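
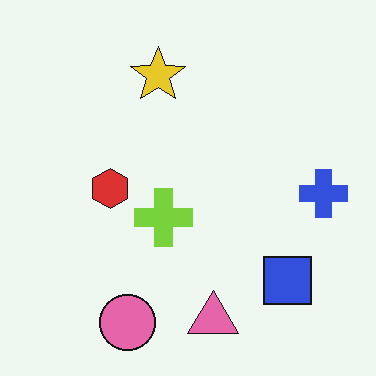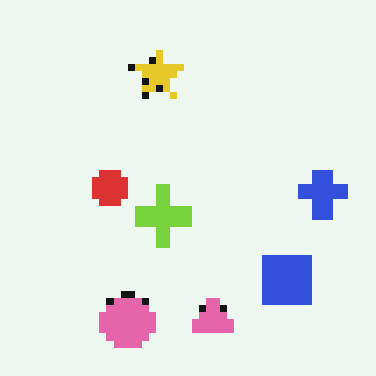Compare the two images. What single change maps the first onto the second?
The second image is the first moderately pixelated.

Shapes are reduced to large square blocks; fine edges and outlines are lost — a downscale-then-upscale (mosaic) effect.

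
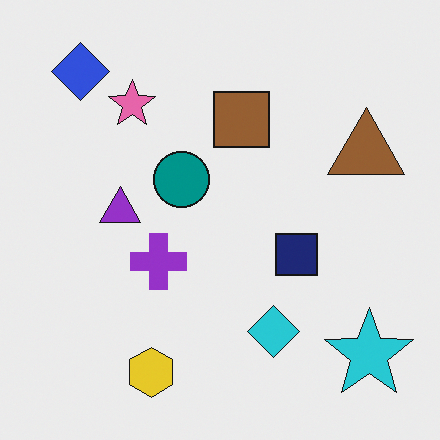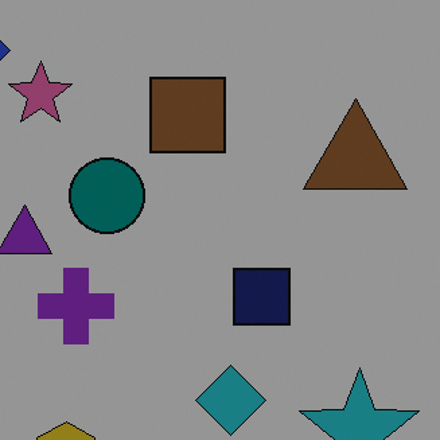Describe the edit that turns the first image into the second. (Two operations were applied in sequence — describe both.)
The second image is the first cropped slightly and scaled back up, then noticeably darkened.

The visible shapes are larger and the field of view is narrower; shapes near the original edges may be partly or wholly outside the frame — a crop-and-rescale. Every pixel — background and shapes alike — is uniformly darkened.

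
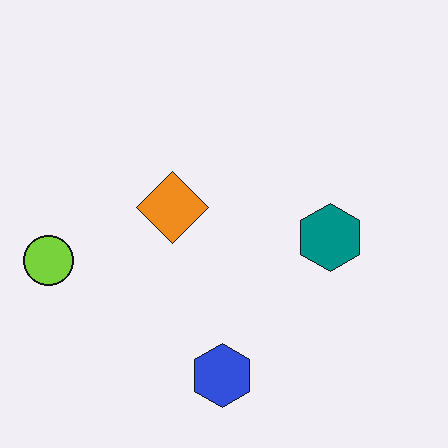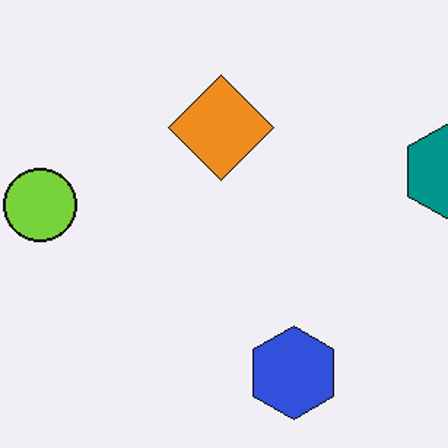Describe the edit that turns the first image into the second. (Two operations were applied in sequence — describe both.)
The transformation is: cropped to a modestly smaller region and rescaled, then JPEG-compressed with visible artifacts.

The visible shapes are larger and the field of view is narrower; shapes near the original edges may be partly or wholly outside the frame — a crop-and-rescale. Blocky 8×8 compression artifacts appear around shape edges and the flat background shows ringing — characteristic JPEG degradation.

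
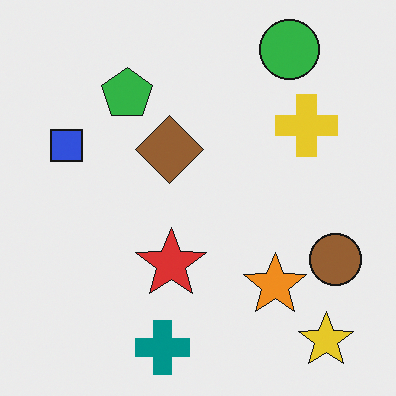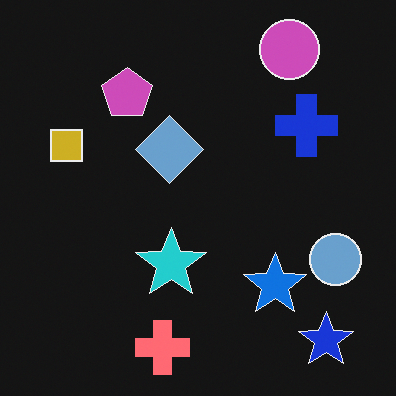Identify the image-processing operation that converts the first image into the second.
The second image is the first color-inverted (negative).

The light background has become dark and every shape's color is its complement — a photographic negative.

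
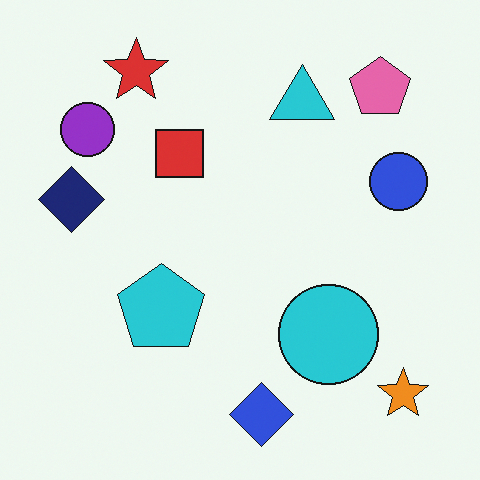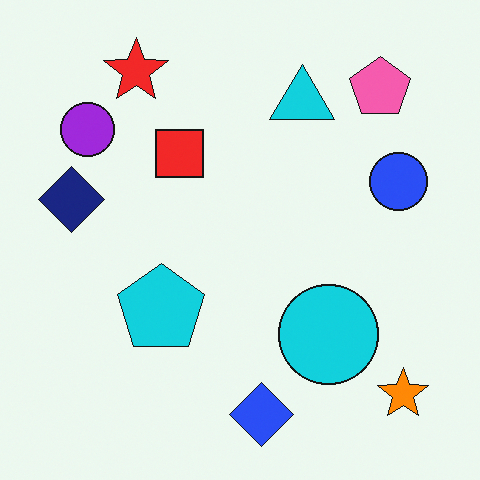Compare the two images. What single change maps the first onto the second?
The second image is the first slightly oversaturated.

All colors are more vivid — a global saturation change.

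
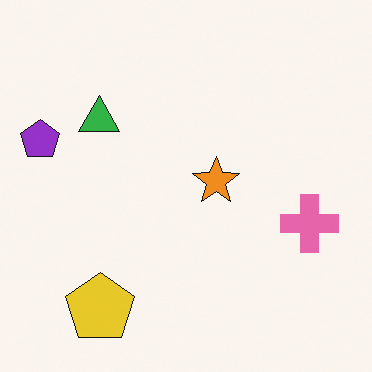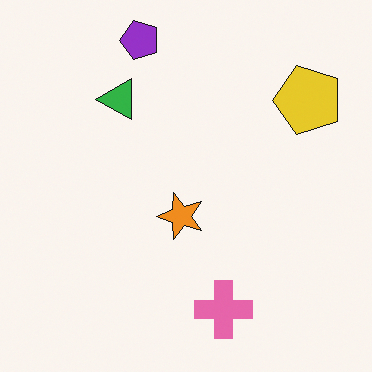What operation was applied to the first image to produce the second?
Transposed (reflected across the top-left ↔ bottom-right diagonal).

Shapes have swapped their row and column positions — what was in the top-right is now in the bottom-left — a diagonal reflection.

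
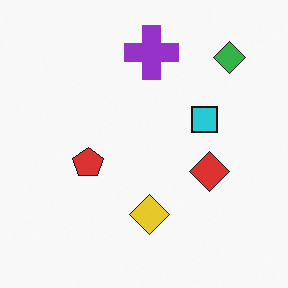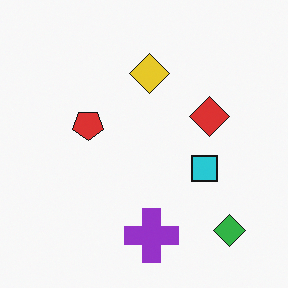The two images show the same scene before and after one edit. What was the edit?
The second image is the first flipped vertically (top ↔ bottom).

The purple cross is in the top of the first image and the bottom of the second — shapes on opposite sides of the horizontal midline have swapped in a mirror flip.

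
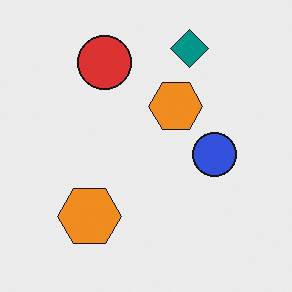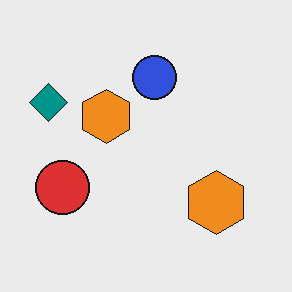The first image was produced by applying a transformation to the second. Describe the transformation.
It was rotated 90° clockwise.

The teal diamond sits in the left of the second image and the top of the first — consistent with a whole-image 90° clockwise rotation.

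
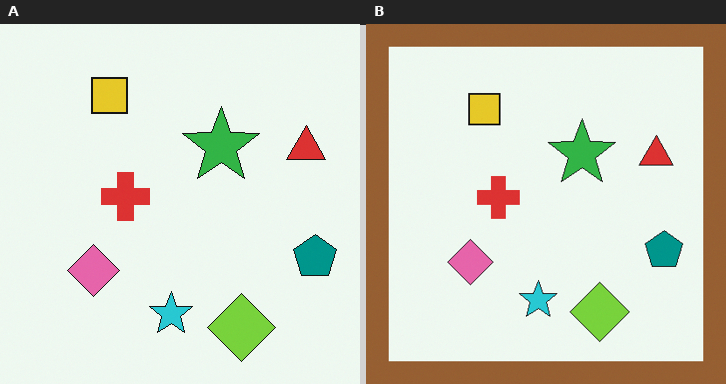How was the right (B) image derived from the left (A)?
The image was framed with a brown border.

A solid brown frame runs around the edge of the right (B) image, with the content slightly shrunk inside it.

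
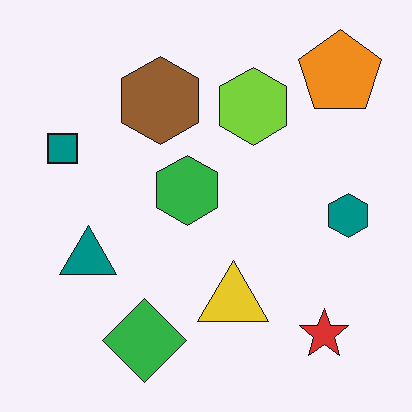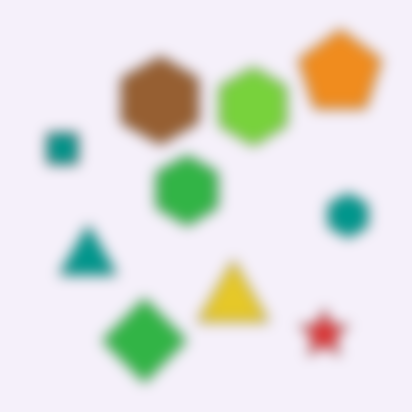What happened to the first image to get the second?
The second image is the first heavily blurred.

Shape edges and outlines are uniformly softened across the whole image.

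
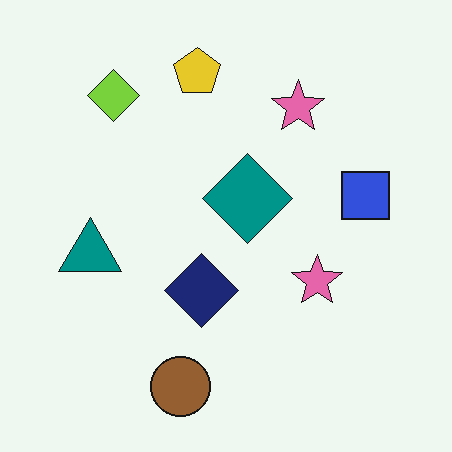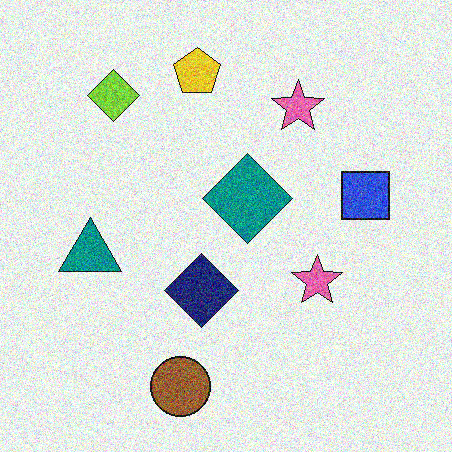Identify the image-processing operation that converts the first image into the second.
The image was degraded with heavy additive noise.

Random speckle covers the whole image, including the flat background.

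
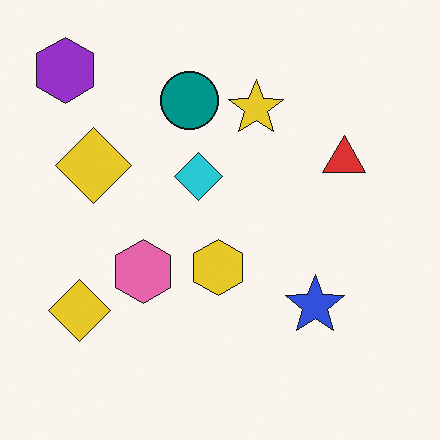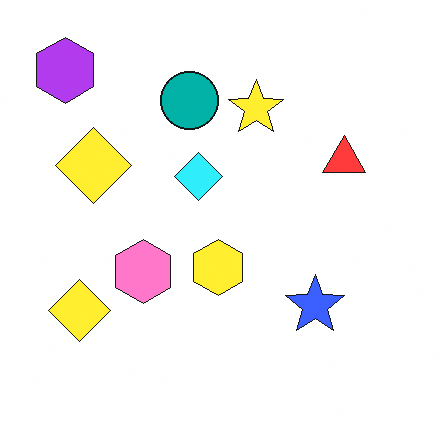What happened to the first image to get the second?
The second image is the first slightly brightened.

Every pixel — background and shapes alike — is uniformly brightened.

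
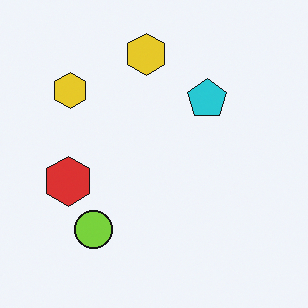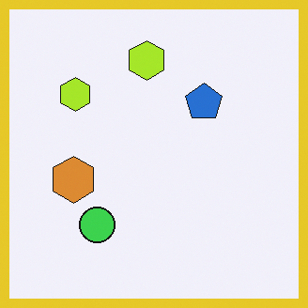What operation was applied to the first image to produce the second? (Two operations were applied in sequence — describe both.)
The transformation is: hue-shifted slightly, then framed with a yellow border.

Every shape's color has rotated by the same amount around the hue wheel — a uniform hue shift. A solid yellow frame runs around the edge of the second image, with the content slightly shrunk inside it.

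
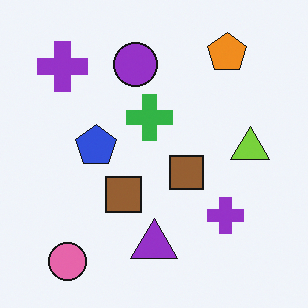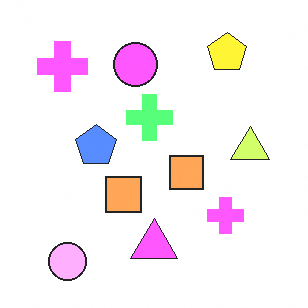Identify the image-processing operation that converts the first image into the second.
Brightened a lot.

Every pixel — background and shapes alike — is uniformly brightened.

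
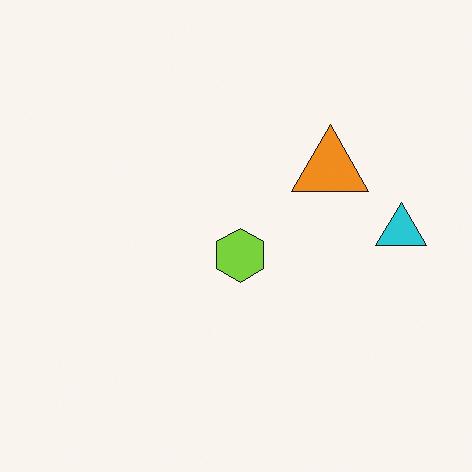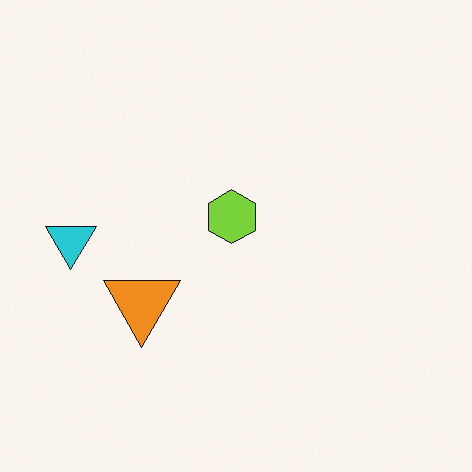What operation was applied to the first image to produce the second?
The transformation is: rotated 180°.

The cyan triangle sits in the right of the first image and the left of the second — consistent with a whole-image 180° rotation.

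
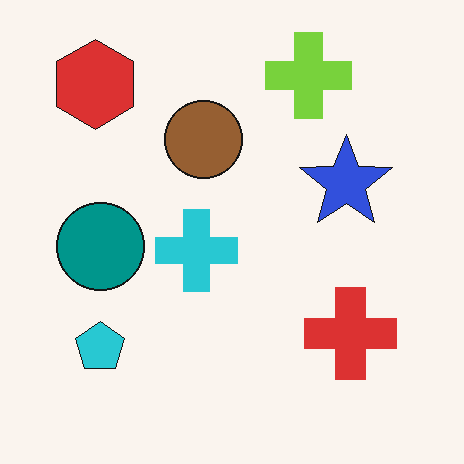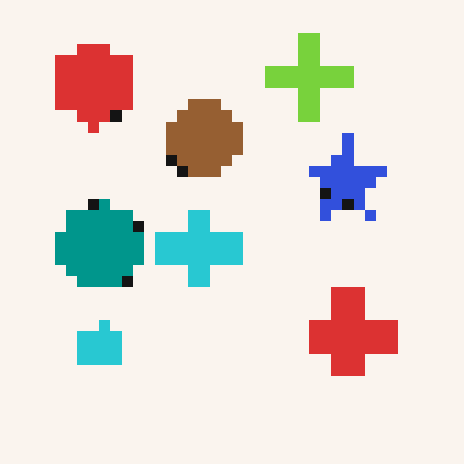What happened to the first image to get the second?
It was coarsely pixelated.

Shapes are reduced to large square blocks; fine edges and outlines are lost — a downscale-then-upscale (mosaic) effect.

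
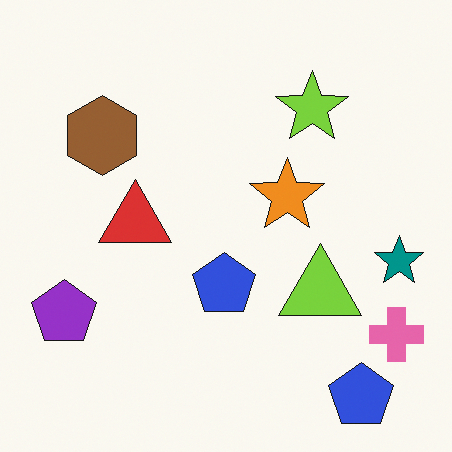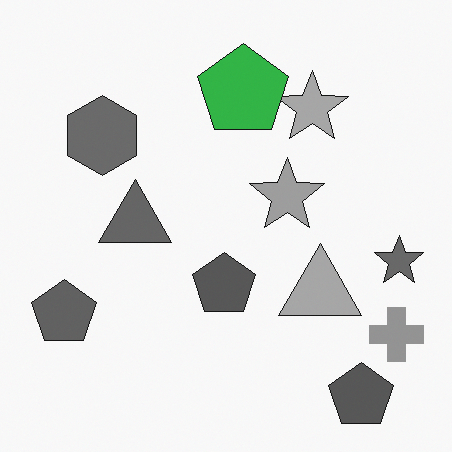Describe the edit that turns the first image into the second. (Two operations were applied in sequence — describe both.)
It was converted to grayscale, then overlaid with an additional green pentagon.

All color is removed — every shape is now a shade of grey. A green pentagon appears in the second image that is absent from the first.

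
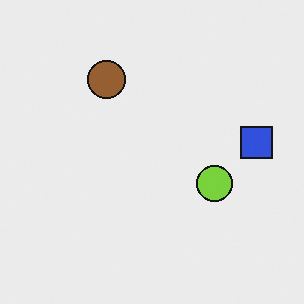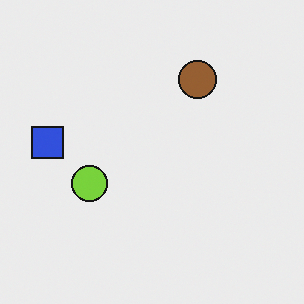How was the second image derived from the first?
It was flipped horizontally (left ↔ right).

The blue square is in the right of the first image and the left of the second — shapes on opposite sides of the vertical midline have swapped in a mirror flip.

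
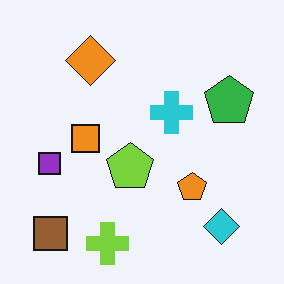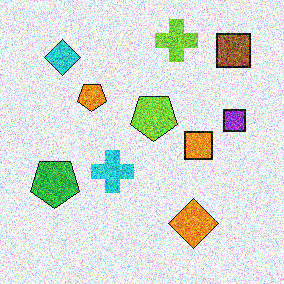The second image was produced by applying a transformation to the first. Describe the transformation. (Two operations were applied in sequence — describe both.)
Rotated 180°, then degraded with strong gaussian noise.

The brown square sits in the bottom-left of the first image and the top-right of the second — consistent with a whole-image 180° rotation. Random speckle covers the whole image, including the flat background.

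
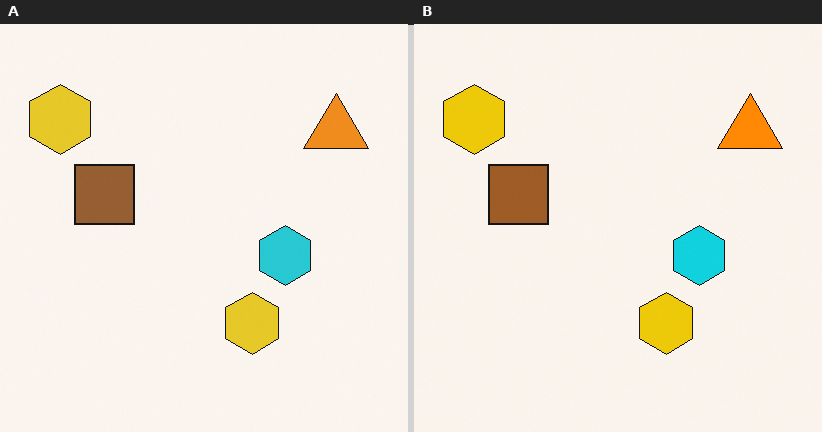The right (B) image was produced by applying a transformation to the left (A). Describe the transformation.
The right (B) image is the left (A) slightly oversaturated.

All colors are more vivid — a global saturation change.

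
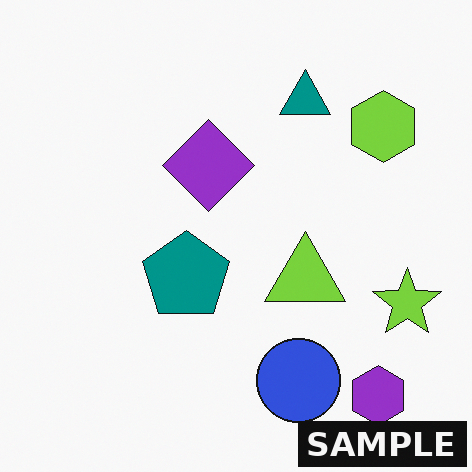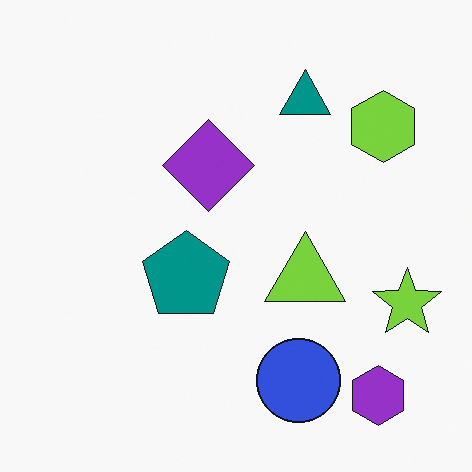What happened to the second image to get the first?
The image was watermarked with the text "SAMPLE" in the lower-right corner.

A dark label reading "SAMPLE" appears in the lower-right corner.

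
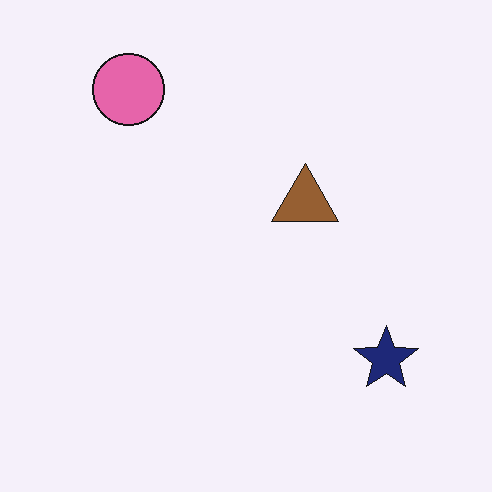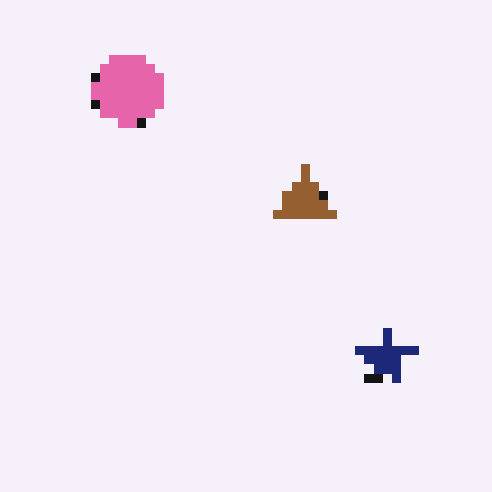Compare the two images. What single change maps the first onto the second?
The second image is the first heavily pixelated into large blocks.

Shapes are reduced to large square blocks; fine edges and outlines are lost — a downscale-then-upscale (mosaic) effect.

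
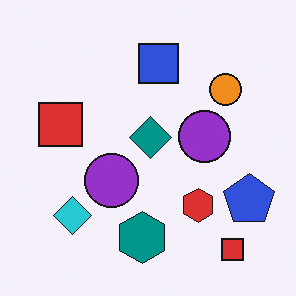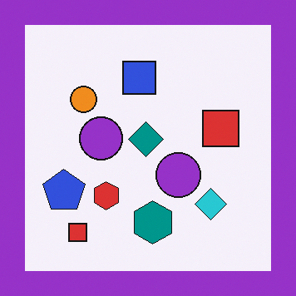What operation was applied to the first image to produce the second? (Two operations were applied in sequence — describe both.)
It was flipped horizontally (left ↔ right), then framed with a purple border.

The blue pentagon is in the bottom-right of the first image and the bottom-left of the second — shapes on opposite sides of the vertical midline have swapped in a mirror flip. A solid purple frame runs around the edge of the second image, with the content slightly shrunk inside it.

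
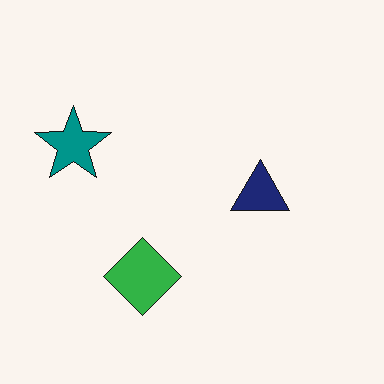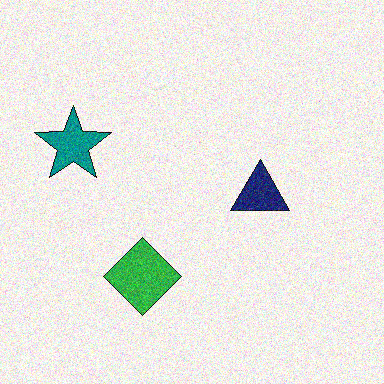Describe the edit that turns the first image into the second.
The second image is the first degraded with visible gaussian noise.

Random speckle covers the whole image, including the flat background.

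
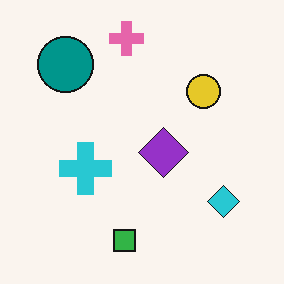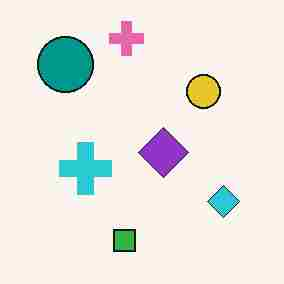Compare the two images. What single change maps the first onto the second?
It was degraded with heavy JPEG compression.

Blocky 8×8 compression artifacts appear around shape edges and the flat background shows ringing — characteristic JPEG degradation.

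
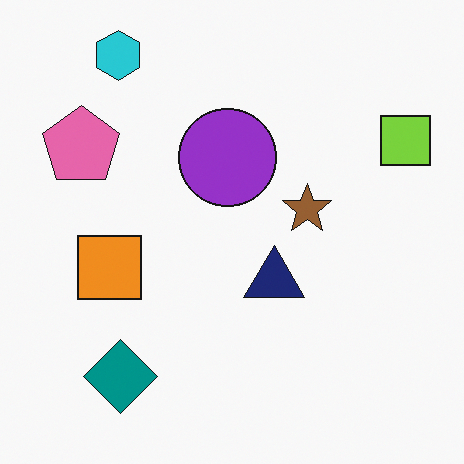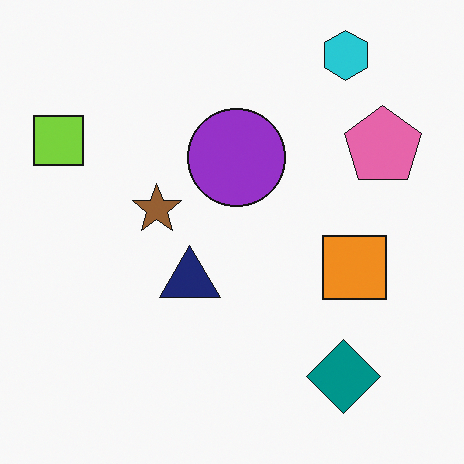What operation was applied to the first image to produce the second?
This is the original image flipped horizontally (left ↔ right).

The lime square is in the top-right of the first image and the top-left of the second — shapes on opposite sides of the vertical midline have swapped in a mirror flip.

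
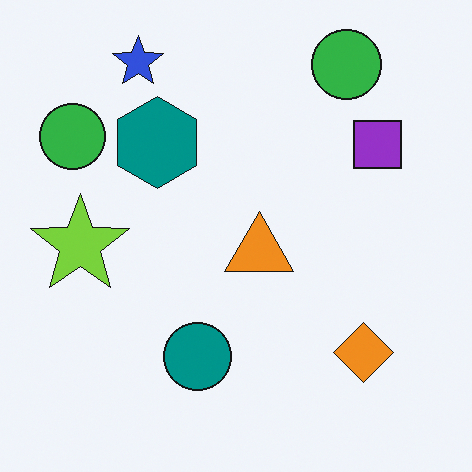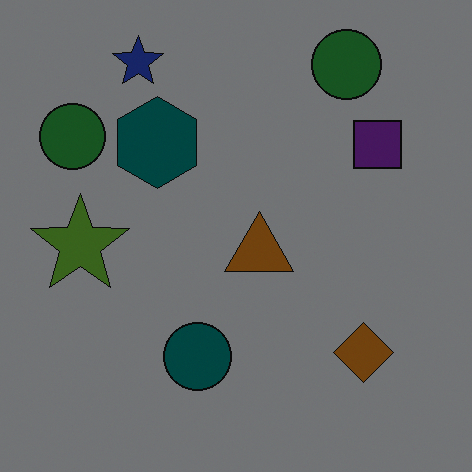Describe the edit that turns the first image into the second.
The image was darkened a lot.

Every pixel — background and shapes alike — is uniformly darkened.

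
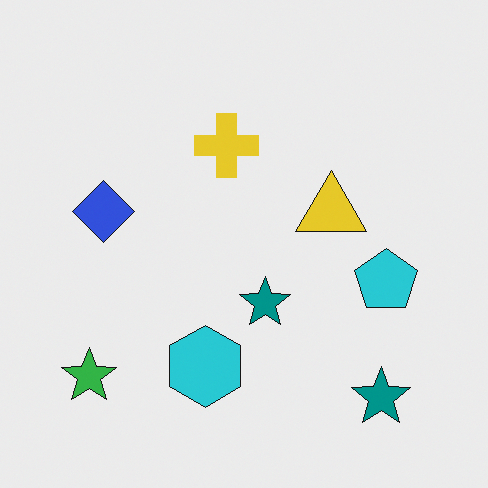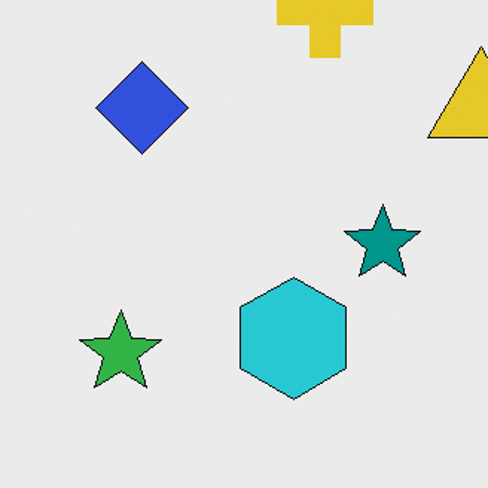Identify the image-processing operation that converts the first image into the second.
The transformation is: cropped slightly and scaled back up.

The visible shapes are larger and the field of view is narrower; shapes near the original edges may be partly or wholly outside the frame — a crop-and-rescale.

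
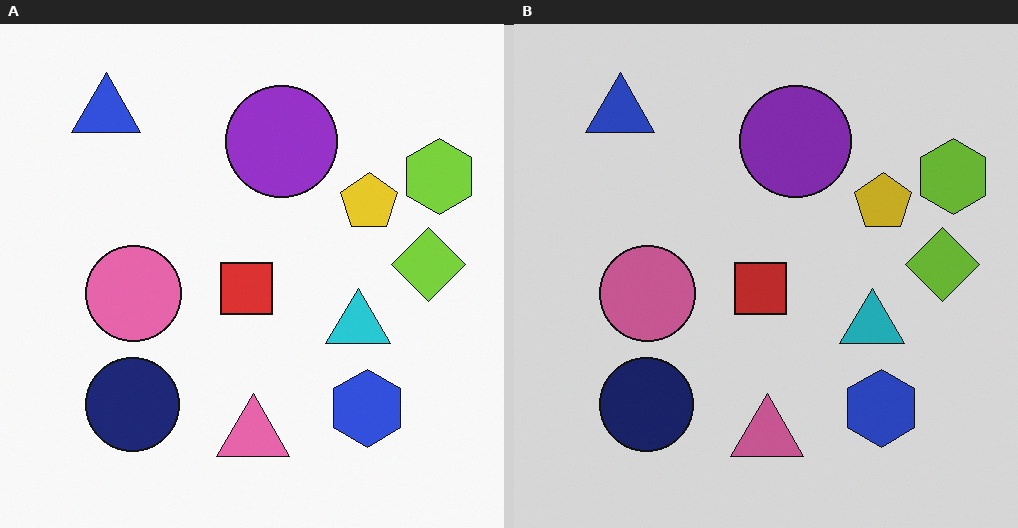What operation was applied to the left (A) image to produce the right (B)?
The image was darkened a little.

Every pixel — background and shapes alike — is uniformly darkened.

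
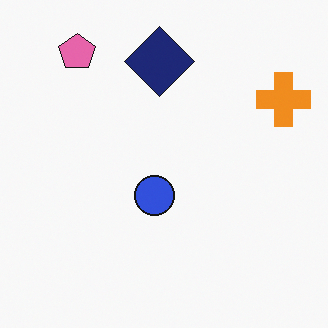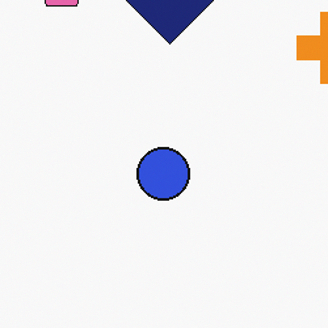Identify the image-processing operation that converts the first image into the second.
This is the original image cropped slightly and scaled back up.

The visible shapes are larger and the field of view is narrower; shapes near the original edges may be partly or wholly outside the frame — a crop-and-rescale.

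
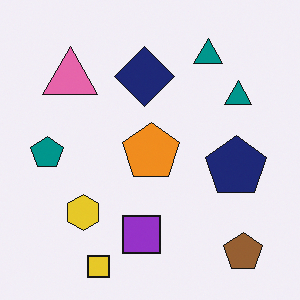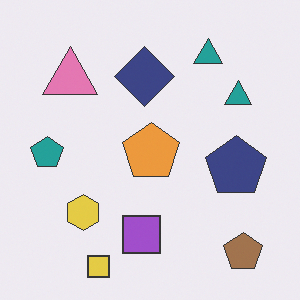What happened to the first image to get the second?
This is the original image given slightly reduced contrast.

Tones are pushed toward mid-grey across the whole image — a global contrast change.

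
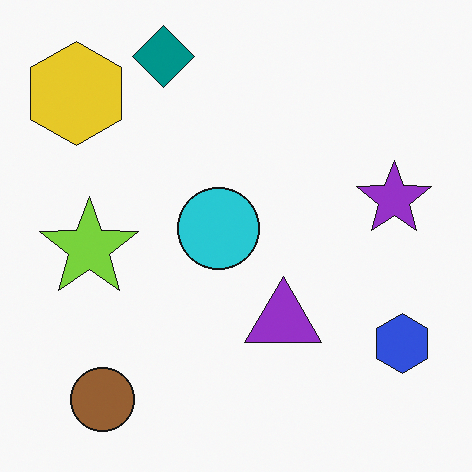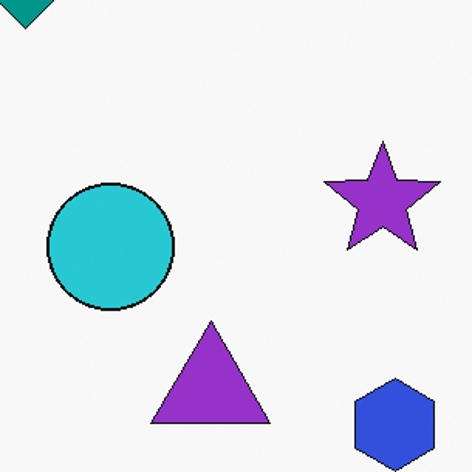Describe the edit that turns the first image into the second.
It was cropped slightly and scaled back up.

The visible shapes are larger and the field of view is narrower; shapes near the original edges may be partly or wholly outside the frame — a crop-and-rescale.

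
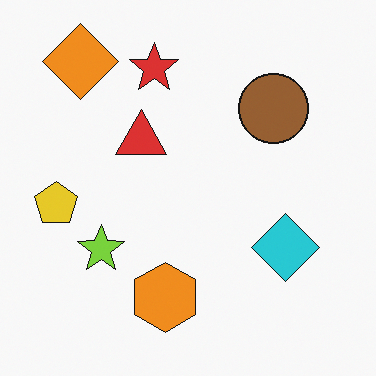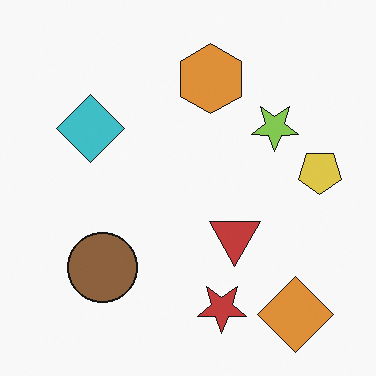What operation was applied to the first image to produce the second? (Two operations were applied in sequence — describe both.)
This is the original image rotated 180°, then slightly desaturated.

The orange diamond sits in the top-left of the first image and the bottom-right of the second — consistent with a whole-image 180° rotation. All colors are more muted and greyish — a global saturation change.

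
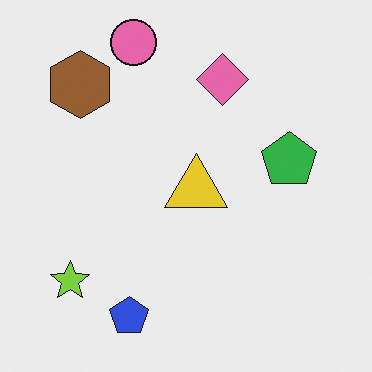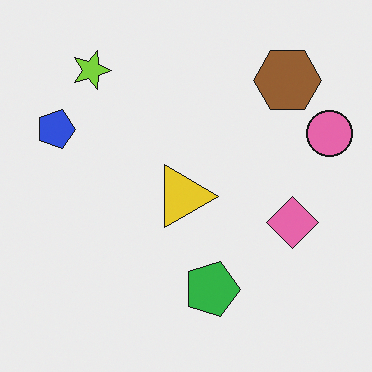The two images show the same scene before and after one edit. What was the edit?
The transformation is: rotated 90° clockwise.

The pink circle sits in the top of the first image and the right of the second — consistent with a whole-image 90° clockwise rotation.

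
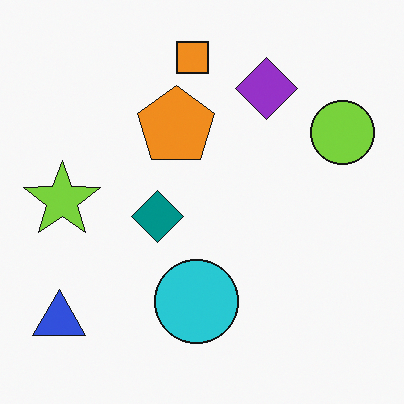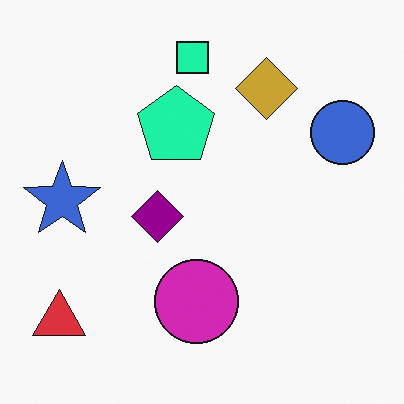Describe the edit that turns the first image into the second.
This is the original image hue-shifted through roughly a third of the color wheel.

Every shape's color has rotated by the same amount around the hue wheel — a uniform hue shift.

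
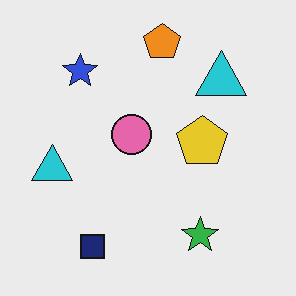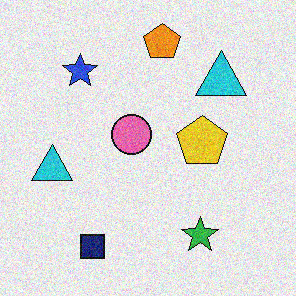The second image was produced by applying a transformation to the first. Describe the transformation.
It was degraded with visible gaussian noise.

Random speckle covers the whole image, including the flat background.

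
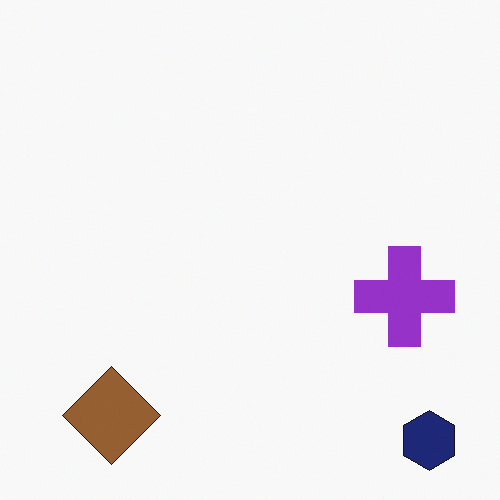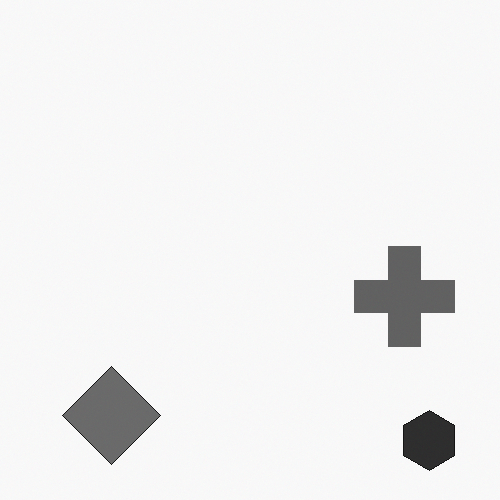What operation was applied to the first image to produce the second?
The second image is the first converted to grayscale.

All color is removed — every shape is now a shade of grey.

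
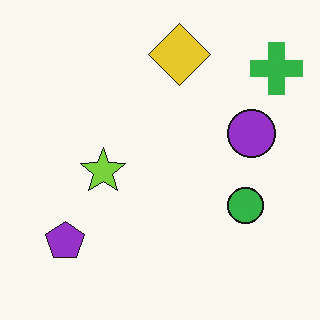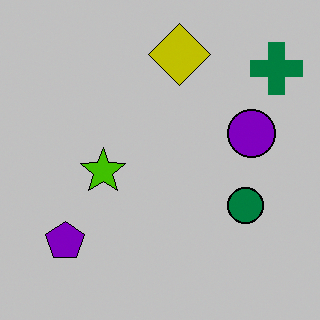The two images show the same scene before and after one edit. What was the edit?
The transformation is: heavily posterized to just a handful of flat colors.

Each flat color has snapped to a coarser quantized level — most visibly, the near-white background has dropped to a flat grey.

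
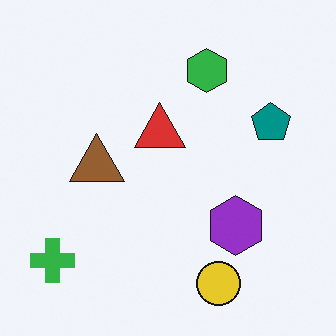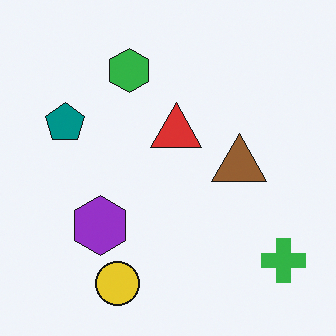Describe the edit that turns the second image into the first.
The first image is the second flipped horizontally (left ↔ right).

The green cross is in the bottom-right of the second image and the bottom-left of the first — shapes on opposite sides of the vertical midline have swapped in a mirror flip.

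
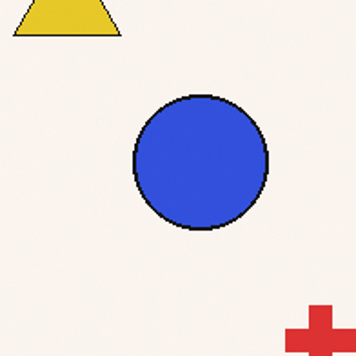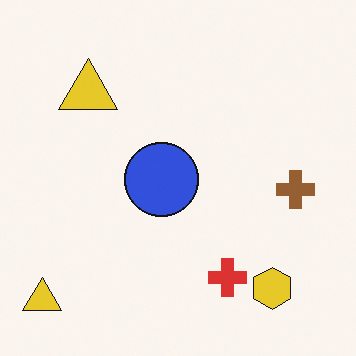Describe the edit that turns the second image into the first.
It was cropped tightly and scaled back up.

The visible shapes are larger and the field of view is narrower; shapes near the original edges may be partly or wholly outside the frame — a crop-and-rescale.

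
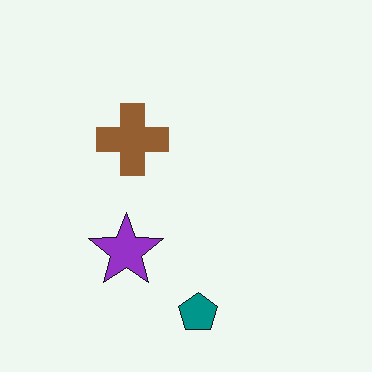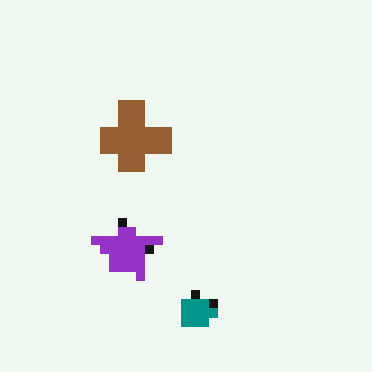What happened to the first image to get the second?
This is the original image coarsely pixelated.

Shapes are reduced to large square blocks; fine edges and outlines are lost — a downscale-then-upscale (mosaic) effect.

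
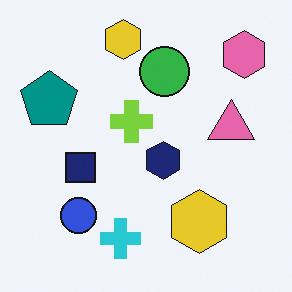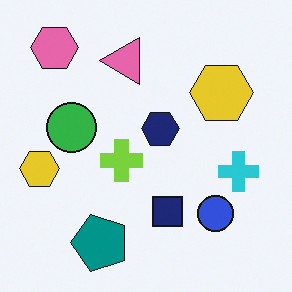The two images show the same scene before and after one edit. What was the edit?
This is the original image rotated 90° counter-clockwise.

The pink hexagon sits in the top-right of the first image and the top-left of the second — consistent with a whole-image 90° counter-clockwise rotation.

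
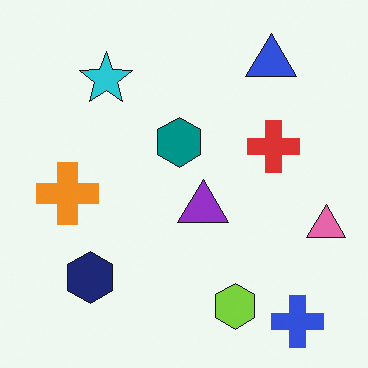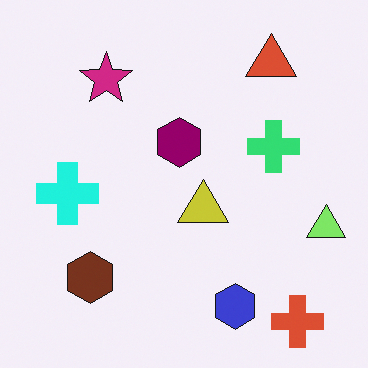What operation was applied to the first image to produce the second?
Hue-shifted through roughly a third of the color wheel.

Every shape's color has rotated by the same amount around the hue wheel — a uniform hue shift.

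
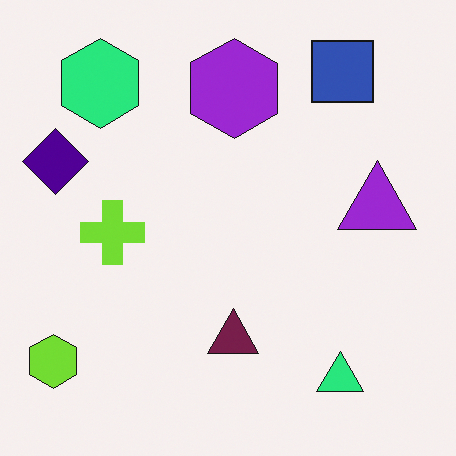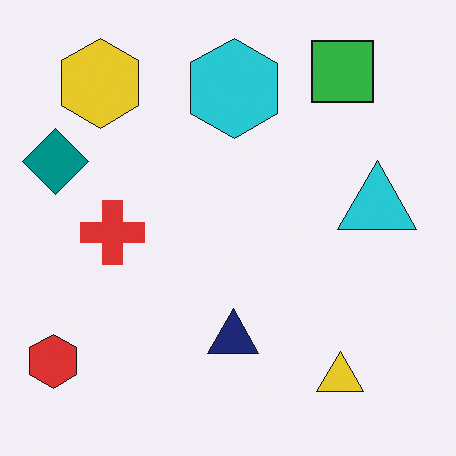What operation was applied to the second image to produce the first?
The transformation is: hue-shifted by a moderate amount.

Every shape's color has rotated by the same amount around the hue wheel — a uniform hue shift.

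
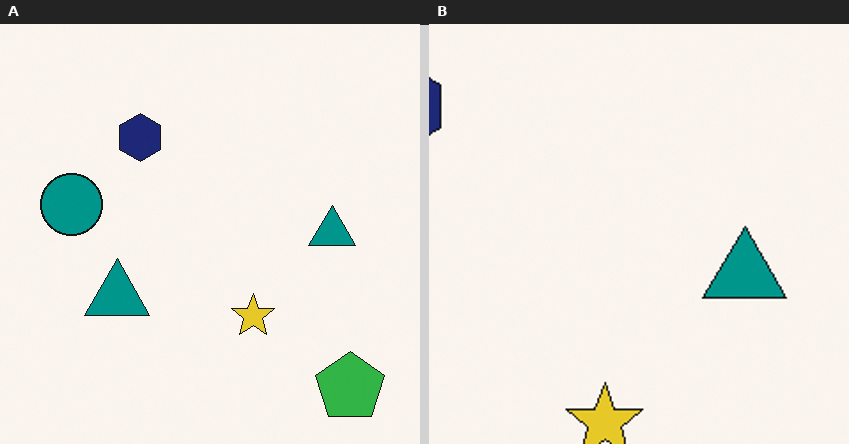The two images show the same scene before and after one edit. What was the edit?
Cropped to a noticeably smaller region and rescaled.

The visible shapes are larger and the field of view is narrower; shapes near the original edges may be partly or wholly outside the frame — a crop-and-rescale.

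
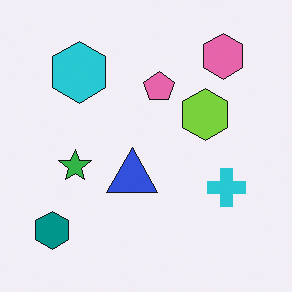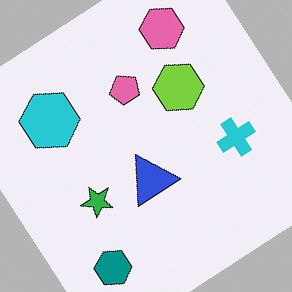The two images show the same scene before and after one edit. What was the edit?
The image was rotated counter-clockwise by a large amount — several tens of degrees.

Every shape is tilted by the same angle and the image corners show triangular fill wedges — a whole-image rotation by a non-right angle.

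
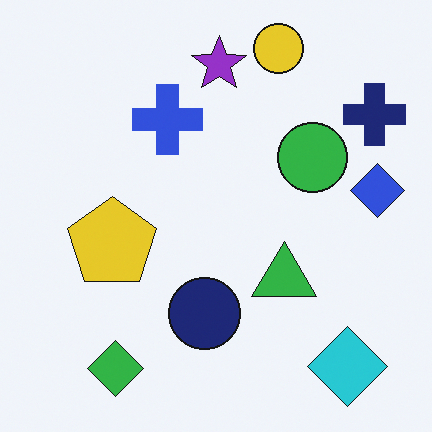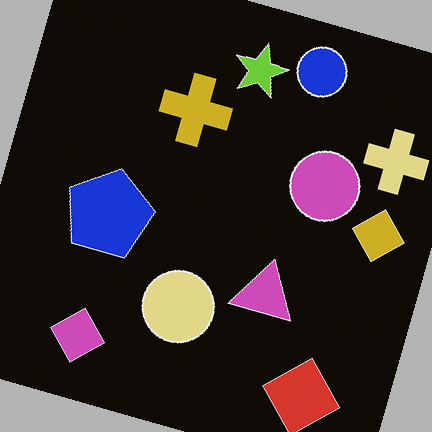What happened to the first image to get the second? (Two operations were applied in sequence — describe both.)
Color-inverted (negative), then rotated clockwise by a moderate amount.

The light background has become dark and every shape's color is its complement — a photographic negative. Every shape is tilted by the same angle and the image corners show triangular fill wedges — a whole-image rotation by a non-right angle.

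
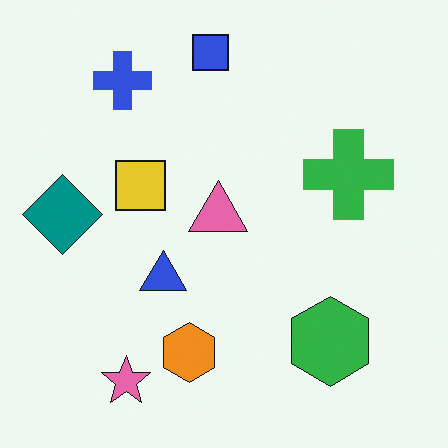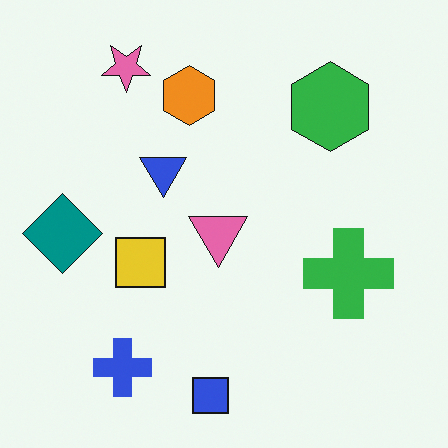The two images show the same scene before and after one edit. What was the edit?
It was flipped vertically (top ↔ bottom).

The blue square is in the top of the first image and the bottom of the second — shapes on opposite sides of the horizontal midline have swapped in a mirror flip.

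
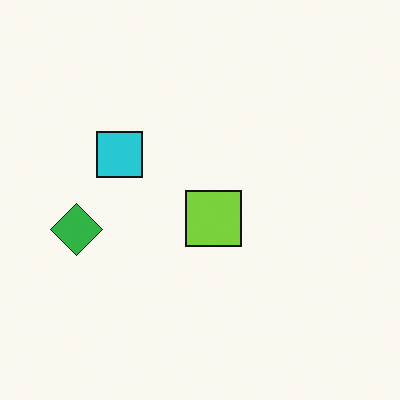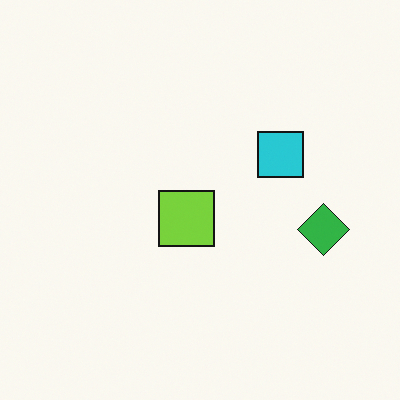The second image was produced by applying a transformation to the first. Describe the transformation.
The second image is the first flipped horizontally (left ↔ right).

The green diamond is in the left of the first image and the right of the second — shapes on opposite sides of the vertical midline have swapped in a mirror flip.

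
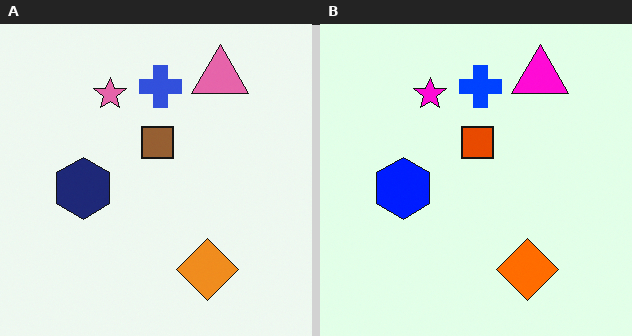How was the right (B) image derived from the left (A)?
The right (B) image is the left (A) made much more vivid (saturation change).

All colors are more vivid — a global saturation change.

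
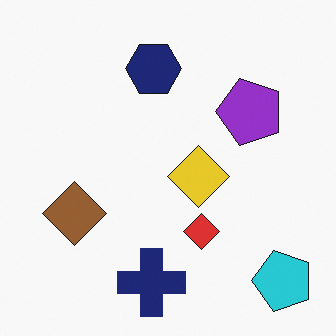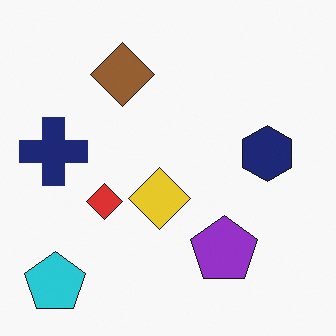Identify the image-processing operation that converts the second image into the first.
It was rotated 90° counter-clockwise.

The cyan pentagon sits in the bottom-left of the second image and the bottom-right of the first — consistent with a whole-image 90° counter-clockwise rotation.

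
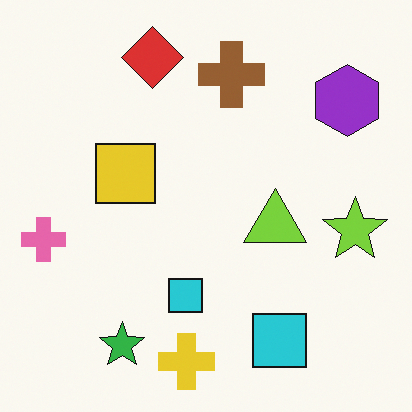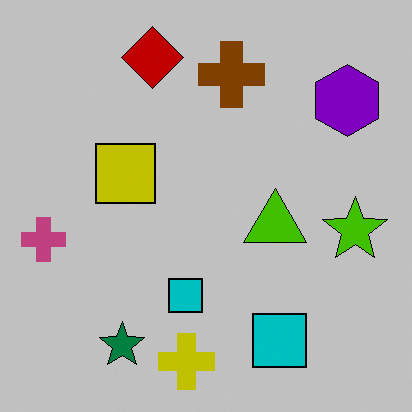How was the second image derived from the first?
It was heavily posterized to just a handful of flat colors.

Each flat color has snapped to a coarser quantized level — most visibly, the near-white background has dropped to a flat grey.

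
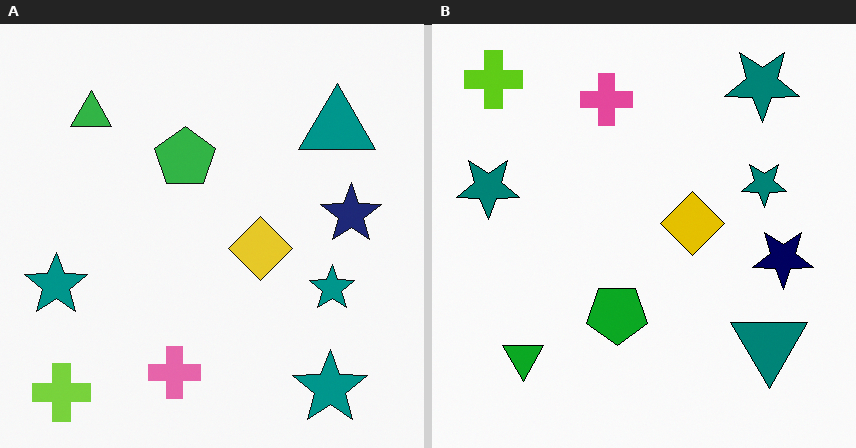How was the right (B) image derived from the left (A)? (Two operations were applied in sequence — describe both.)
The transformation is: given slightly increased contrast, then flipped vertically (top ↔ bottom).

Tones are pushed away from mid-grey across the whole image — a global contrast change. The lime cross is in the bottom-left of the left (A) image and the top-left of the right (B) — shapes on opposite sides of the horizontal midline have swapped in a mirror flip.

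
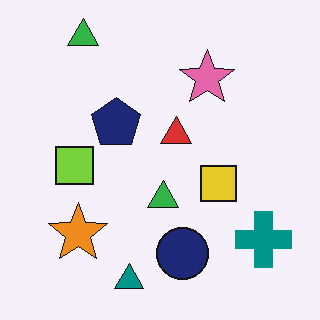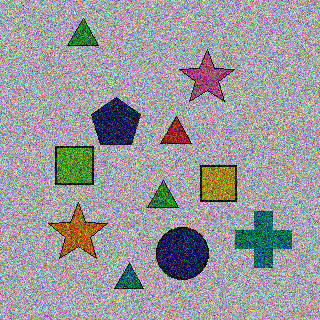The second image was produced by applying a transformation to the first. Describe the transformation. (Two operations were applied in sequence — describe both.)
This is the original image substantially darkened, then degraded with strong gaussian noise.

Every pixel — background and shapes alike — is uniformly darkened. Random speckle covers the whole image, including the flat background.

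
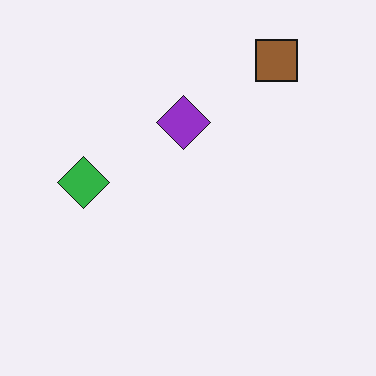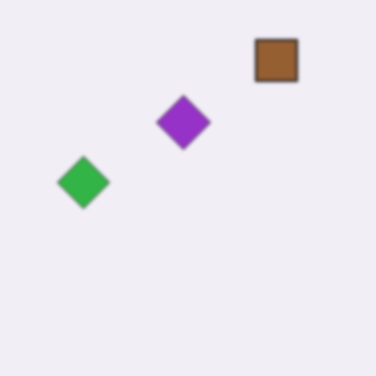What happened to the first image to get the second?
This is the original image lightly blurred.

Shape edges and outlines are uniformly softened across the whole image.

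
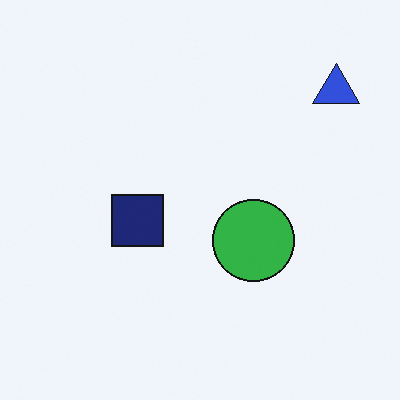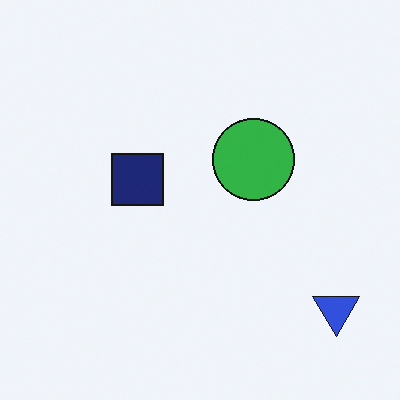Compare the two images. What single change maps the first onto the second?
It was flipped vertically (top ↔ bottom).

The blue triangle is in the top-right of the first image and the bottom-right of the second — shapes on opposite sides of the horizontal midline have swapped in a mirror flip.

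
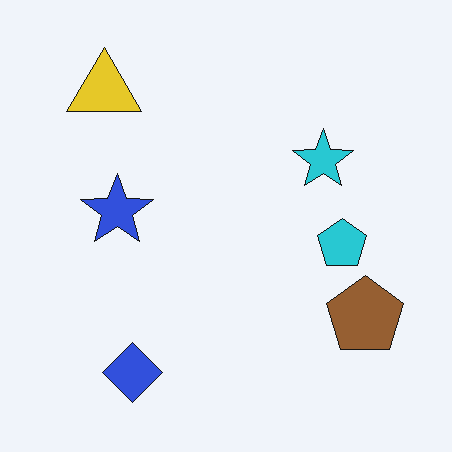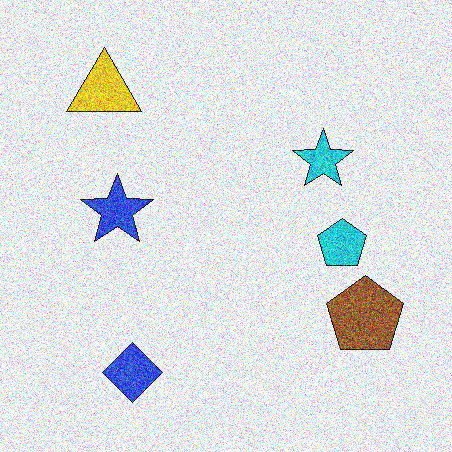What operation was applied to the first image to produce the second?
The transformation is: degraded with heavy additive noise.

Random speckle covers the whole image, including the flat background.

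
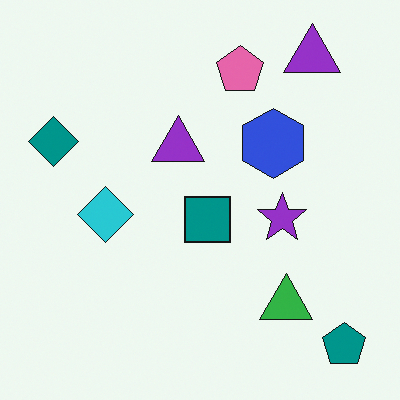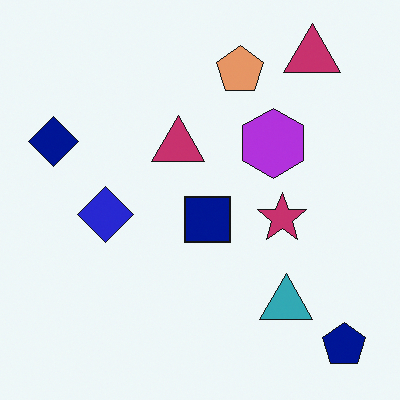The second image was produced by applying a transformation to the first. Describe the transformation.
The second image is the first hue-shifted by a small amount.

Every shape's color has rotated by the same amount around the hue wheel — a uniform hue shift.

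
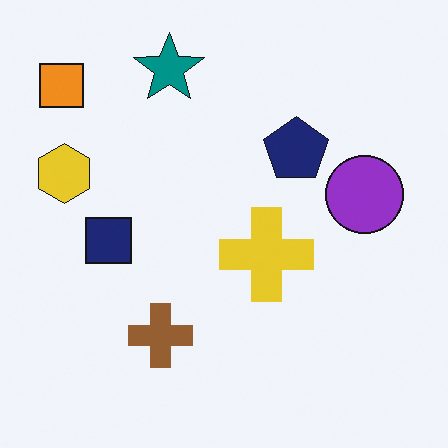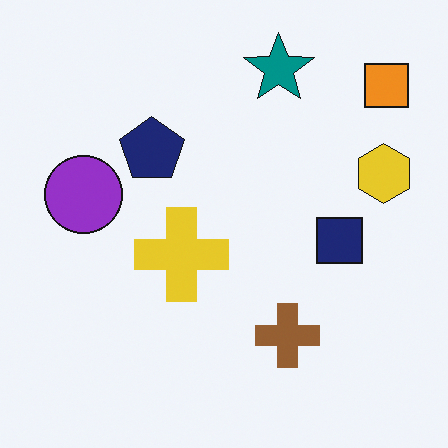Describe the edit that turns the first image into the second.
Flipped horizontally (left ↔ right).

The orange square is in the top-left of the first image and the top-right of the second — shapes on opposite sides of the vertical midline have swapped in a mirror flip.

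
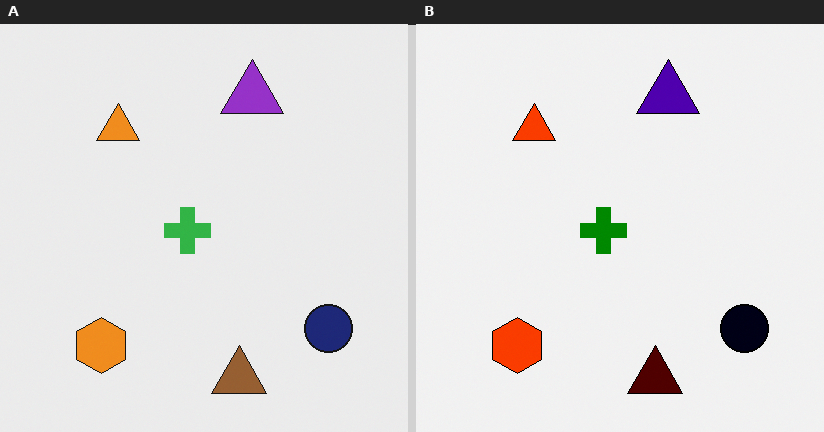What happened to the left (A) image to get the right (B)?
The transformation is: given much higher contrast.

Tones are pushed away from mid-grey across the whole image — a global contrast change.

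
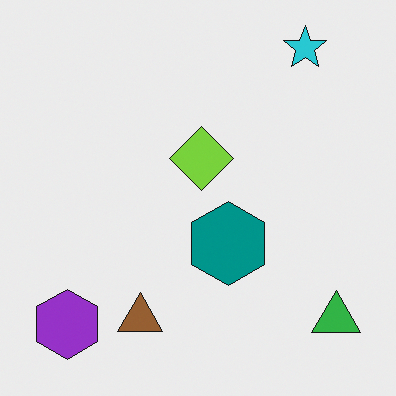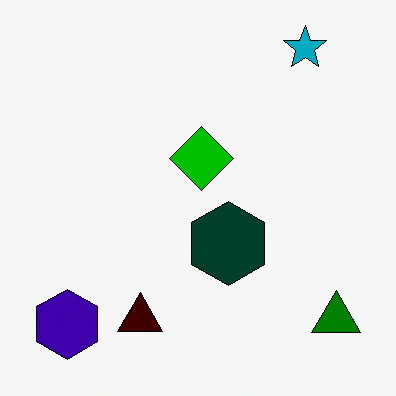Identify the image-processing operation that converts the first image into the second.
The image was boosted in contrast.

Tones are pushed away from mid-grey across the whole image — a global contrast change.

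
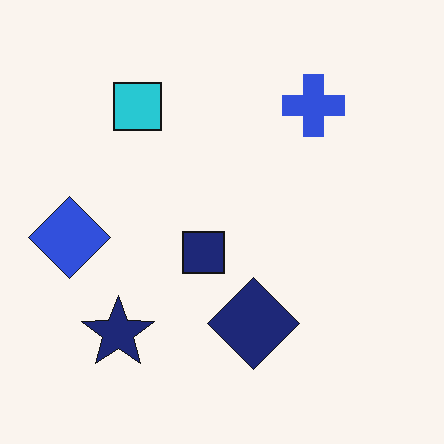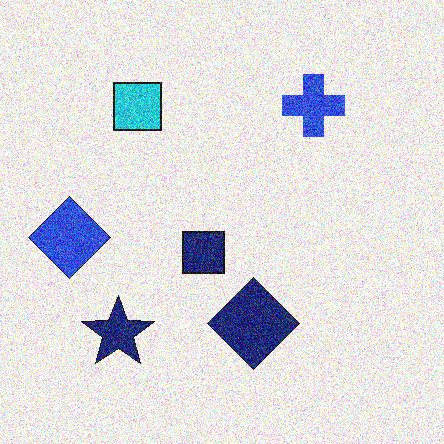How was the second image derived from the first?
This is the original image degraded with strong gaussian noise.

Random speckle covers the whole image, including the flat background.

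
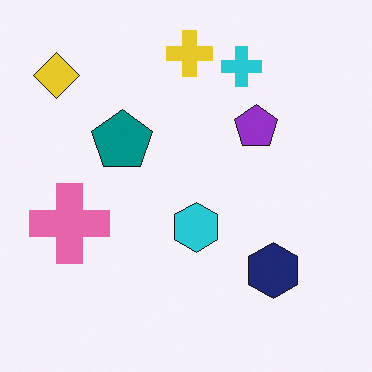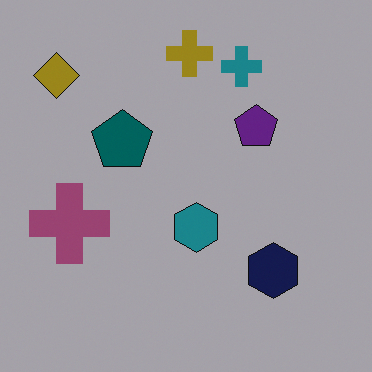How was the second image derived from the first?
The second image is the first noticeably darkened.

Every pixel — background and shapes alike — is uniformly darkened.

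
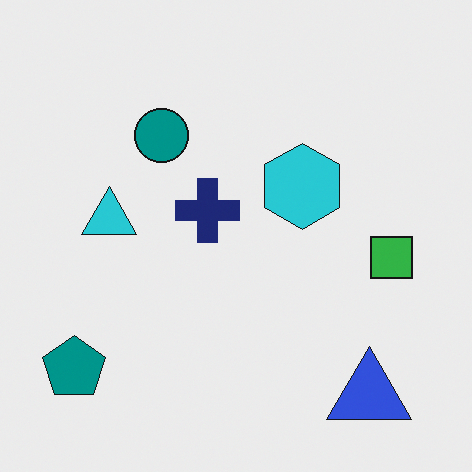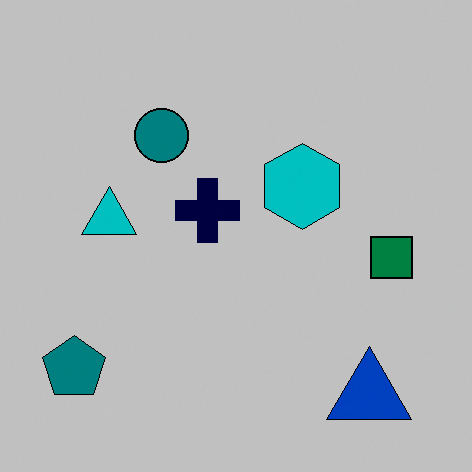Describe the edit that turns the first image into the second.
This is the original image heavily posterized to just a handful of flat colors.

Each flat color has snapped to a coarser quantized level — most visibly, the near-white background has dropped to a flat grey.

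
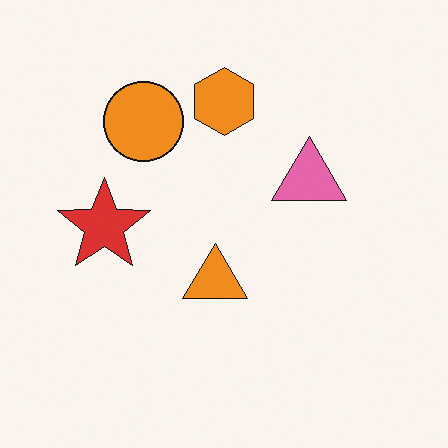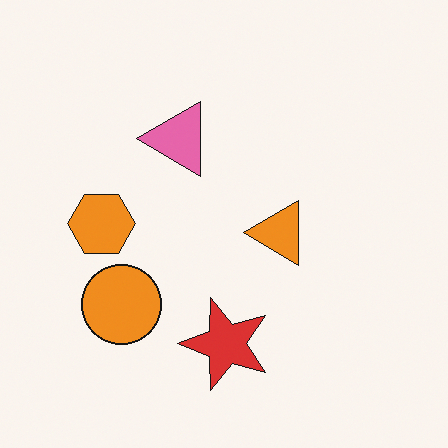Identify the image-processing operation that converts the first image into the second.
It was rotated 90° counter-clockwise.

The orange circle sits in the top-left of the first image and the bottom-left of the second — consistent with a whole-image 90° counter-clockwise rotation.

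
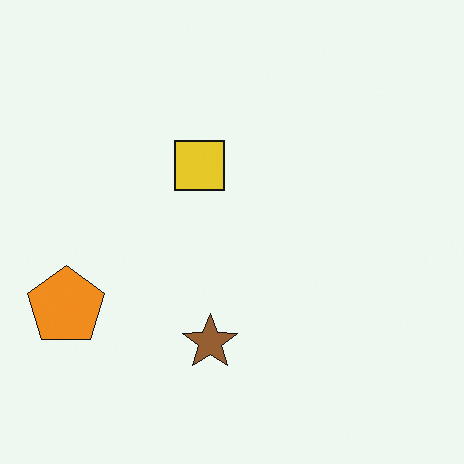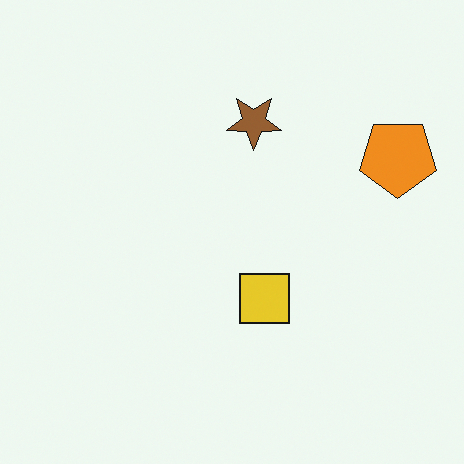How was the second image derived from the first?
Rotated 180°.

The orange pentagon sits in the left of the first image and the right of the second — consistent with a whole-image 180° rotation.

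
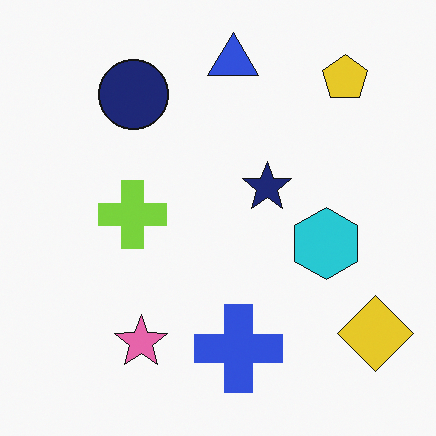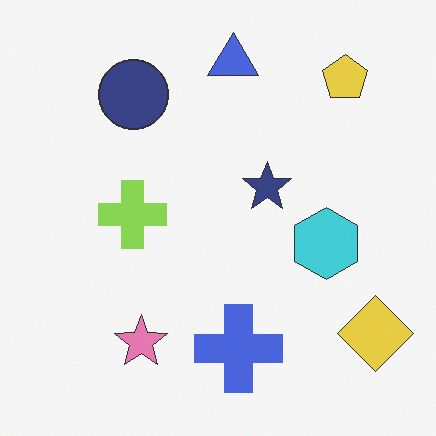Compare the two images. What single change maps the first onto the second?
The second image is the first given slightly reduced contrast.

Tones are pushed toward mid-grey across the whole image — a global contrast change.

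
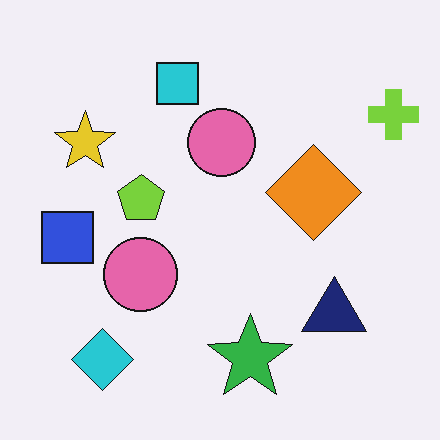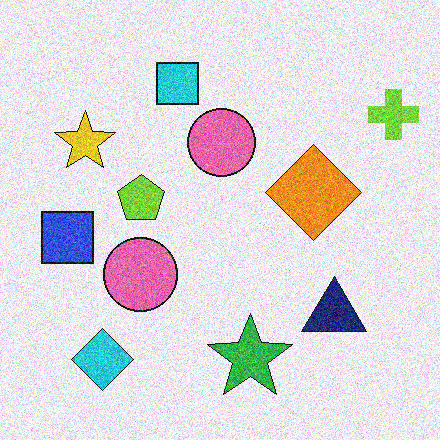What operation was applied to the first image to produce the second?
The transformation is: degraded with strong gaussian noise.

Random speckle covers the whole image, including the flat background.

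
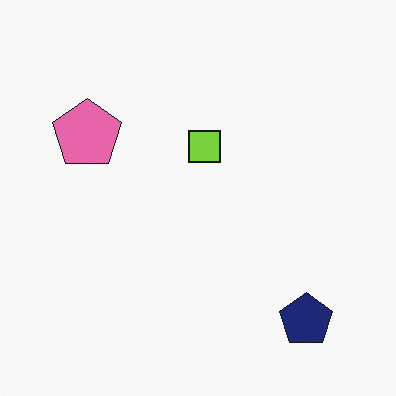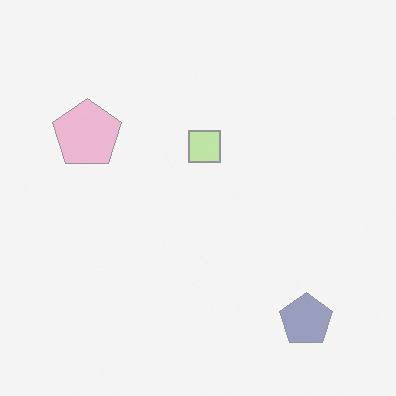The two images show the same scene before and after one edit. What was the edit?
This is the original image given much lower contrast.

Tones are pushed toward mid-grey across the whole image — a global contrast change.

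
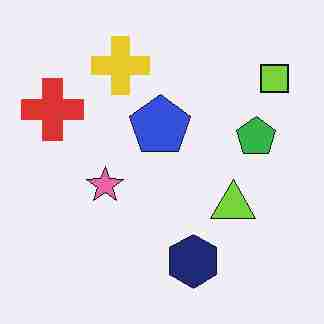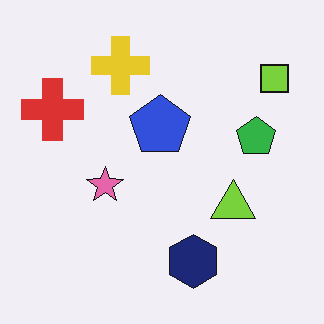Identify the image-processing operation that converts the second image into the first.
The image was degraded with heavy JPEG compression.

Blocky 8×8 compression artifacts appear around shape edges and the flat background shows ringing — characteristic JPEG degradation.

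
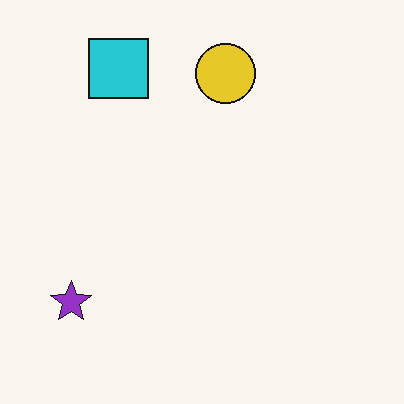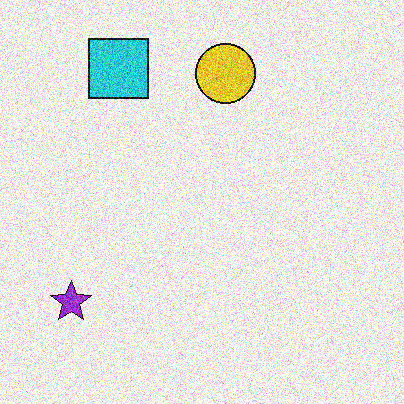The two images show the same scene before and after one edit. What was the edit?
Degraded with heavy additive noise.

Random speckle covers the whole image, including the flat background.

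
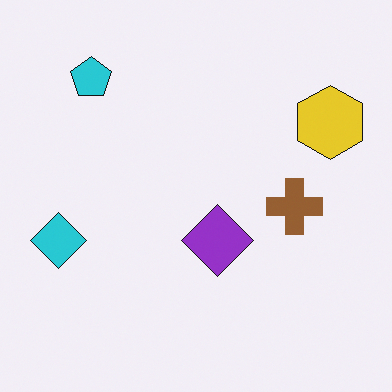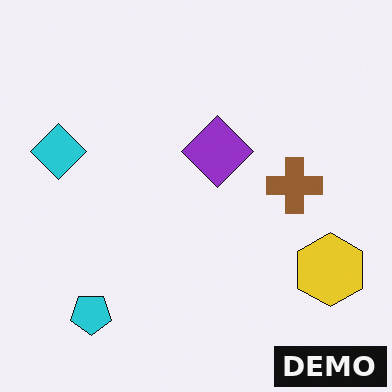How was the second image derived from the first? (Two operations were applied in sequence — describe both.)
The image was flipped vertically (top ↔ bottom), then watermarked with the text "DEMO" in the lower-right corner.

The cyan pentagon is in the top-left of the first image and the bottom-left of the second — shapes on opposite sides of the horizontal midline have swapped in a mirror flip. A dark label reading "DEMO" appears in the lower-right corner.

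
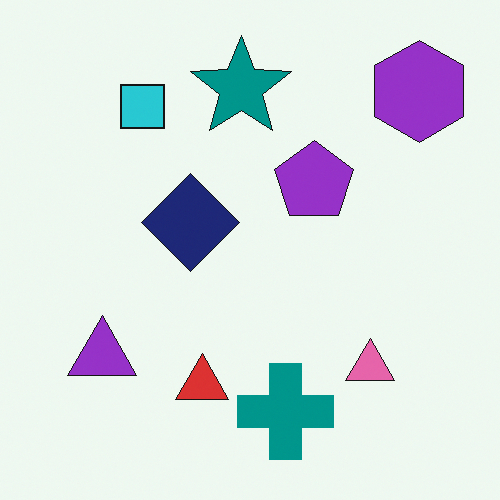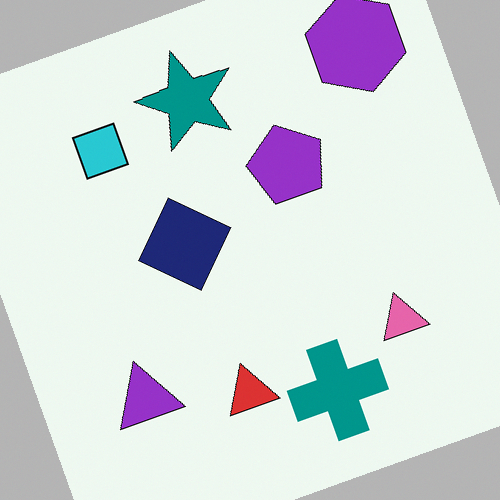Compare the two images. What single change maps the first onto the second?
This is the original image rotated counter-clockwise by a clearly visible amount.

Every shape is tilted by the same angle and the image corners show triangular fill wedges — a whole-image rotation by a non-right angle.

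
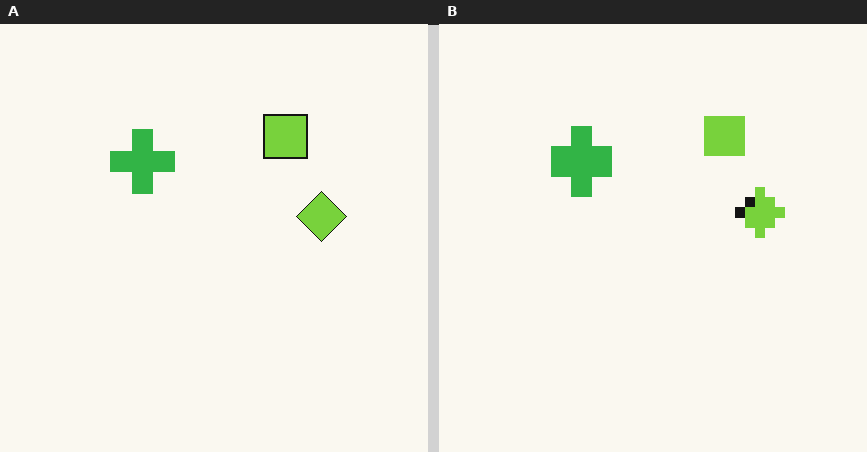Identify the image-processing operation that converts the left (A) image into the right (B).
This is the original image heavily pixelated into large blocks.

Shapes are reduced to large square blocks; fine edges and outlines are lost — a downscale-then-upscale (mosaic) effect.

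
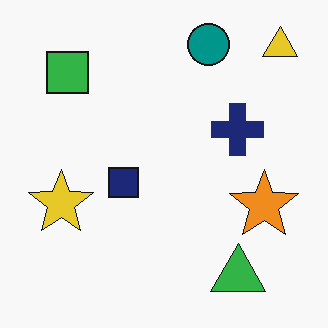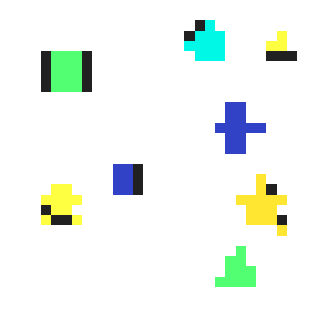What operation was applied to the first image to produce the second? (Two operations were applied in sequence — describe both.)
This is the original image brightened a lot, then heavily pixelated into large blocks.

Every pixel — background and shapes alike — is uniformly brightened. Shapes are reduced to large square blocks; fine edges and outlines are lost — a downscale-then-upscale (mosaic) effect.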